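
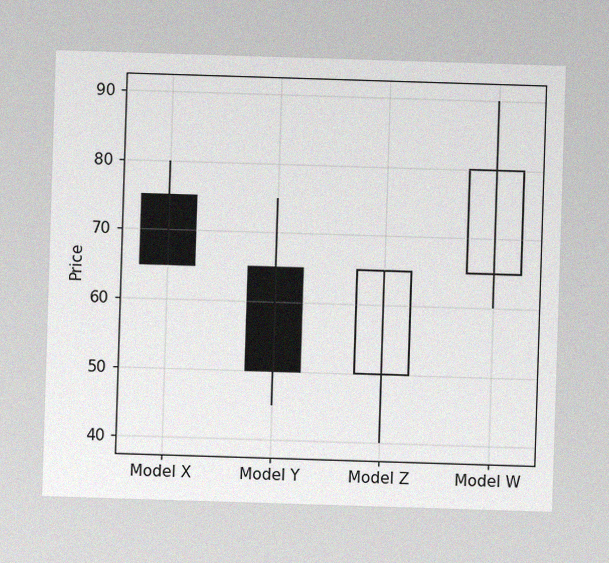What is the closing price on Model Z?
The image has some photo noise and uneven lighting. The Model Z candle closes at 65.

65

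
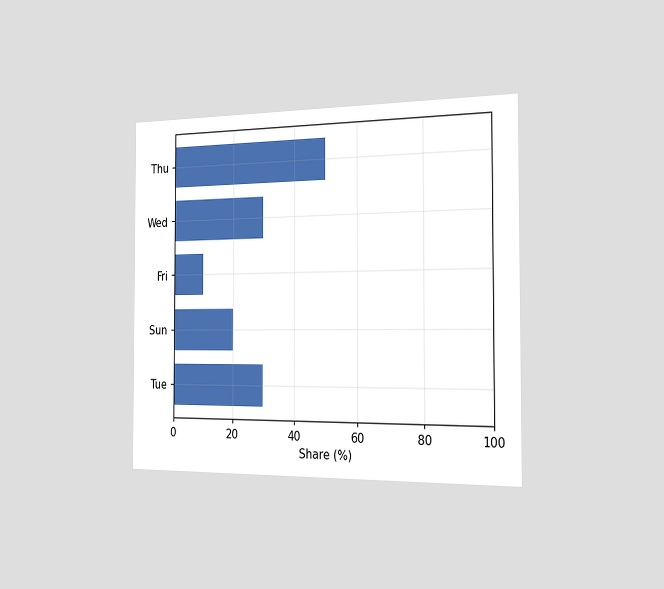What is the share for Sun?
20%

The chart is viewed slightly from the right. Reading along the chart's x-axis, the Sun bar reaches 20%.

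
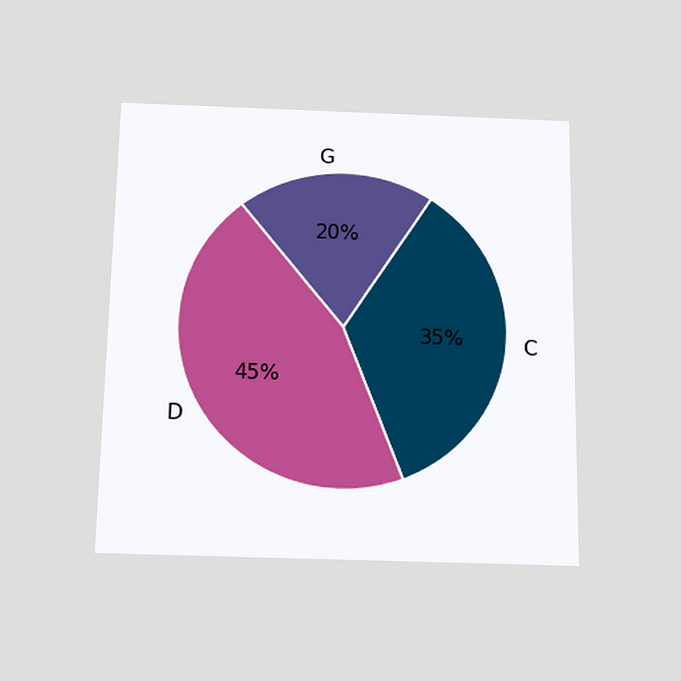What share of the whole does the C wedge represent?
35%

The chart is viewed slightly from below. The C slice takes up 35% of the pie.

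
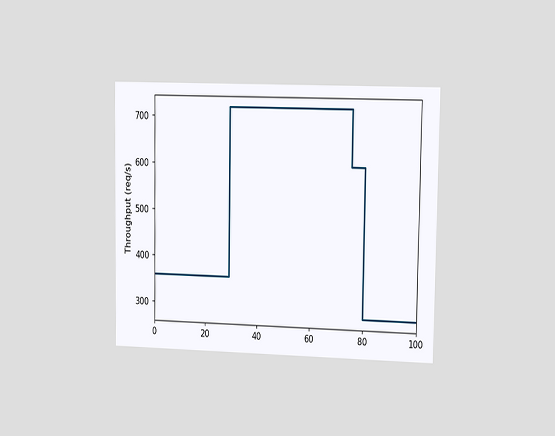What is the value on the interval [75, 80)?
600req/s

The chart is viewed slightly from the right. On [75, 80) the step sits at 600req/s.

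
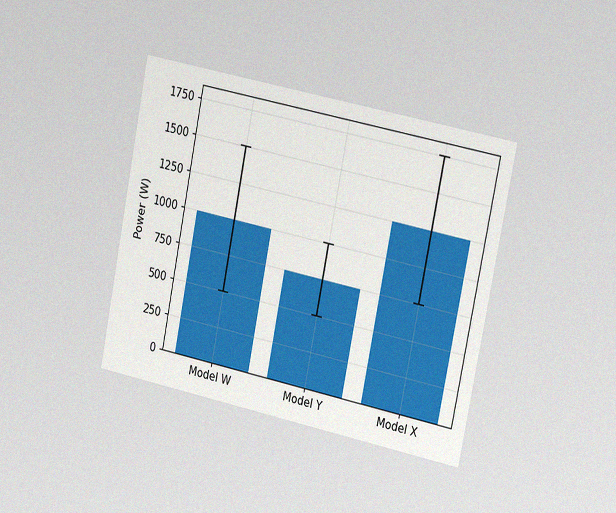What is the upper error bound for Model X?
The chart is tilted about 11° clockwise and viewed slightly from the right, with some photo noise. The Model X bar's upper whisker reaches 1750W.

1750W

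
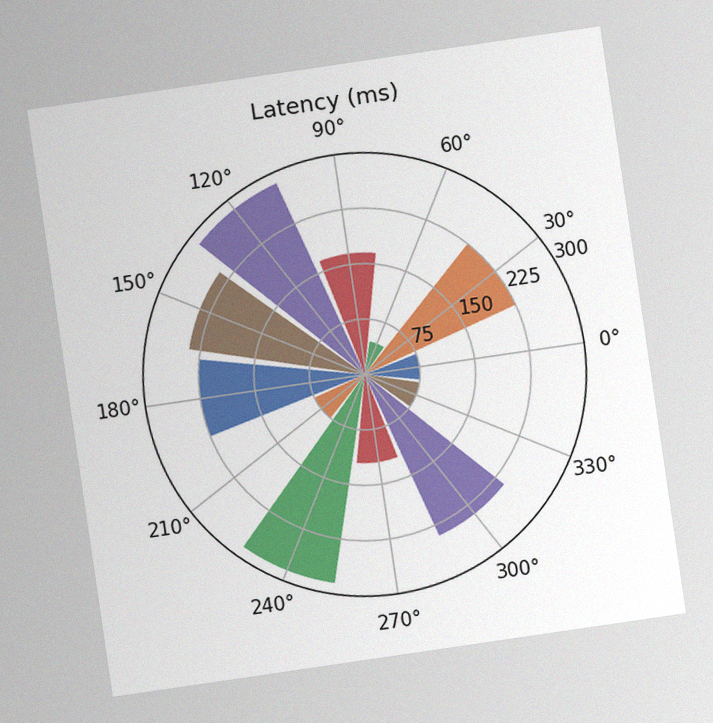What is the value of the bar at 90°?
165ms

The chart is tilted about 8° counter-clockwise, with some photo noise. The bar at 90° reaches 165ms on the radial axis.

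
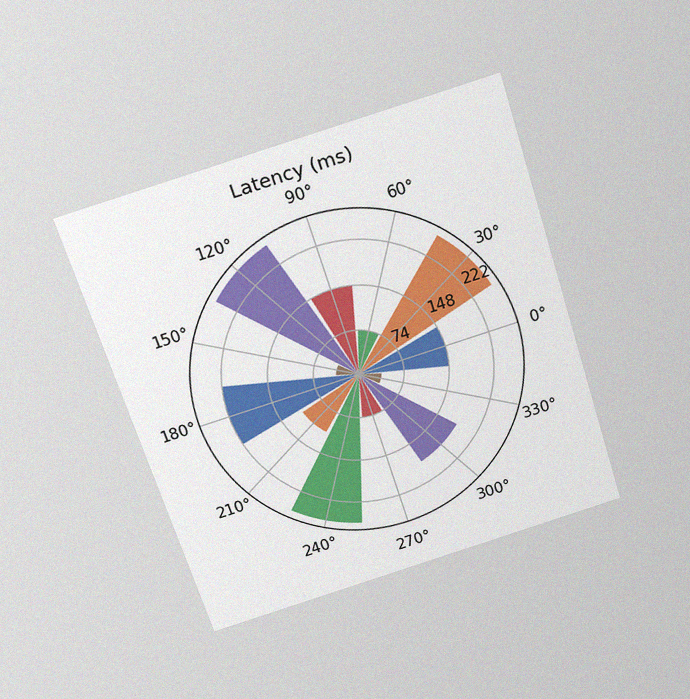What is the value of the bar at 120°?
259ms

The chart is tilted about 18° counter-clockwise and viewed slightly from above, with some photo noise. The bar at 120° reaches 259ms on the radial axis.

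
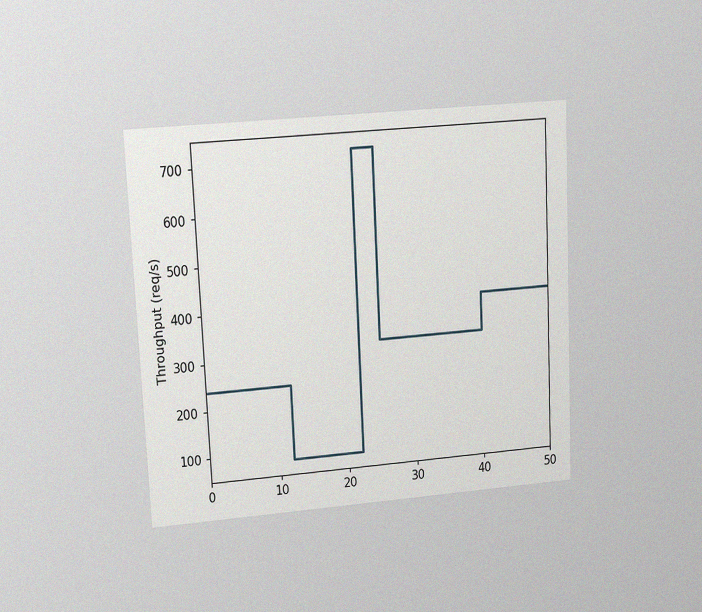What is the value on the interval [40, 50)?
400req/s

The chart is tilted about 3° counter-clockwise and viewed at a slight angle, with some photo noise. On [40, 50) the step sits at 400req/s.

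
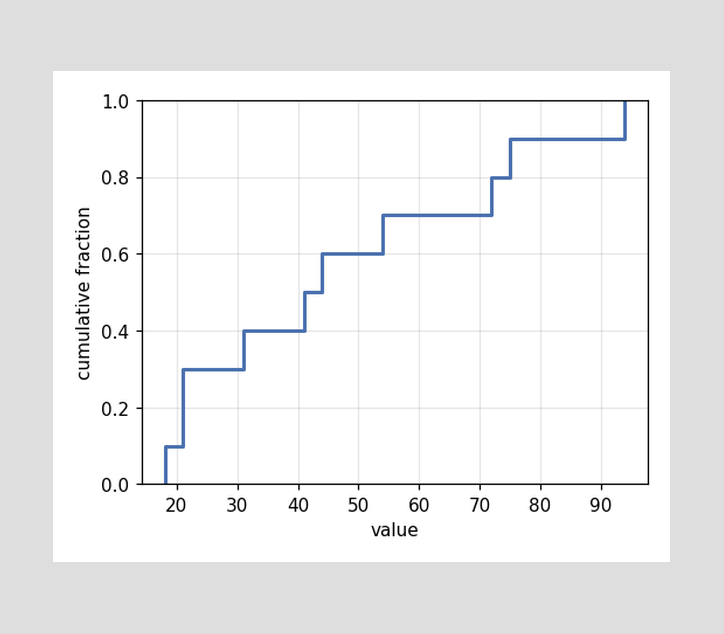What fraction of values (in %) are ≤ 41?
50%

At x=41 the ECDF step is at 50%.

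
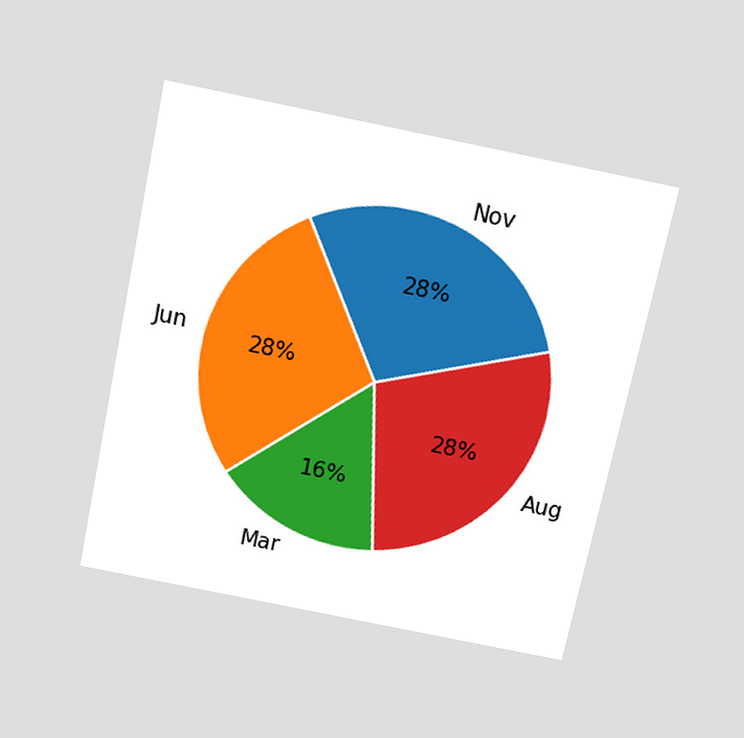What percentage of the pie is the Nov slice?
28%

The chart is tilted about 12° clockwise and viewed slightly from above. The Nov slice takes up 28% of the pie.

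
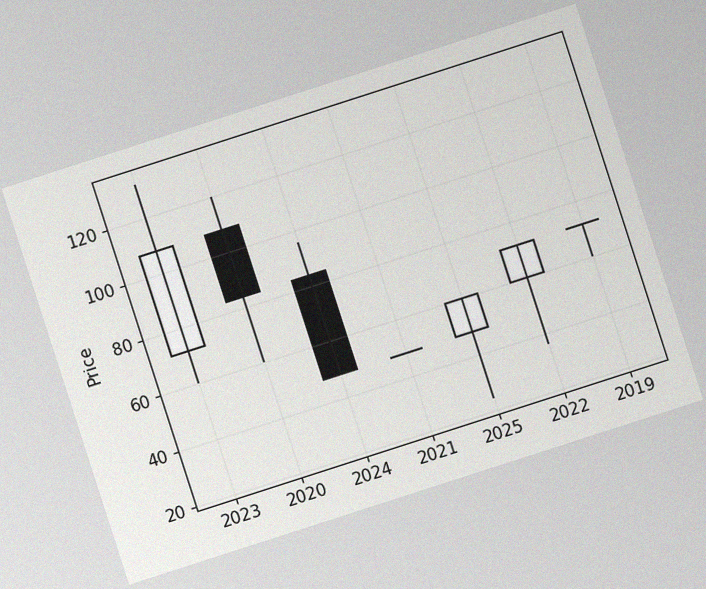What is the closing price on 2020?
84

The chart is tilted about 18° counter-clockwise, with some photo noise. The 2020 candle closes at 84.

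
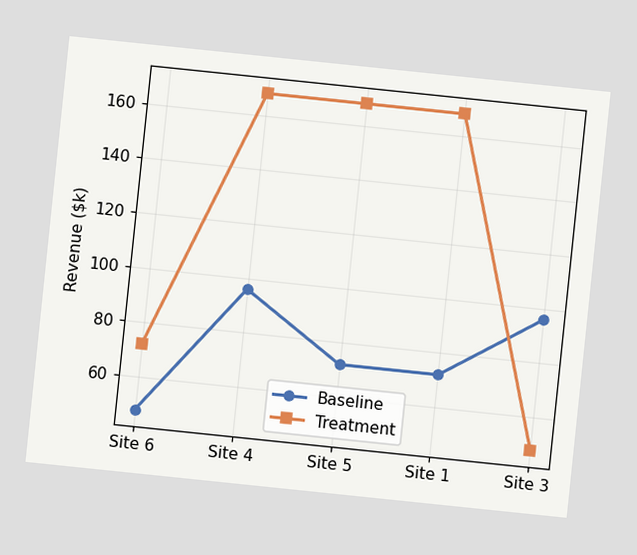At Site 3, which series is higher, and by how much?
The chart is tilted about 6° clockwise. At Site 3, Baseline sits above the other line by $48k.

Baseline, by $48k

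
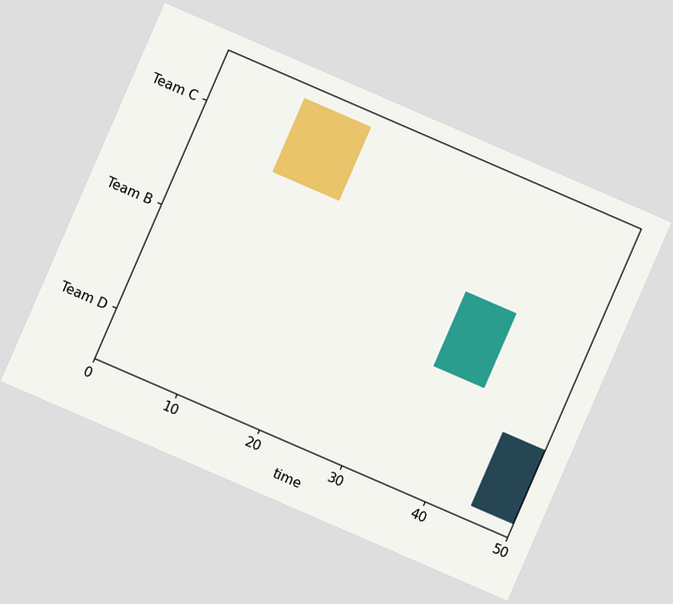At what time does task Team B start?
The chart is tilted about 23° clockwise. The Team B bar begins at t=35.

35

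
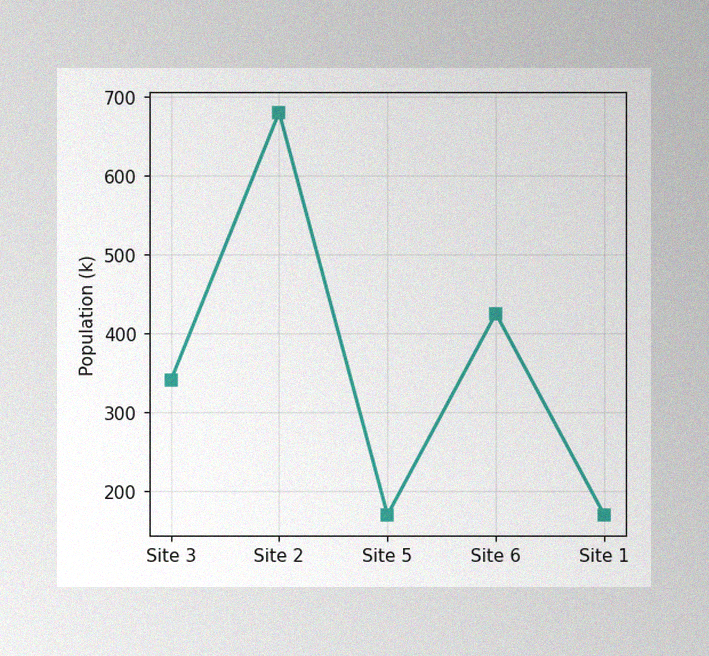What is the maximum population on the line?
The image has some photo noise and uneven lighting. The highest point is at Site 2, and reading across to the y-axis gives 680k.

680k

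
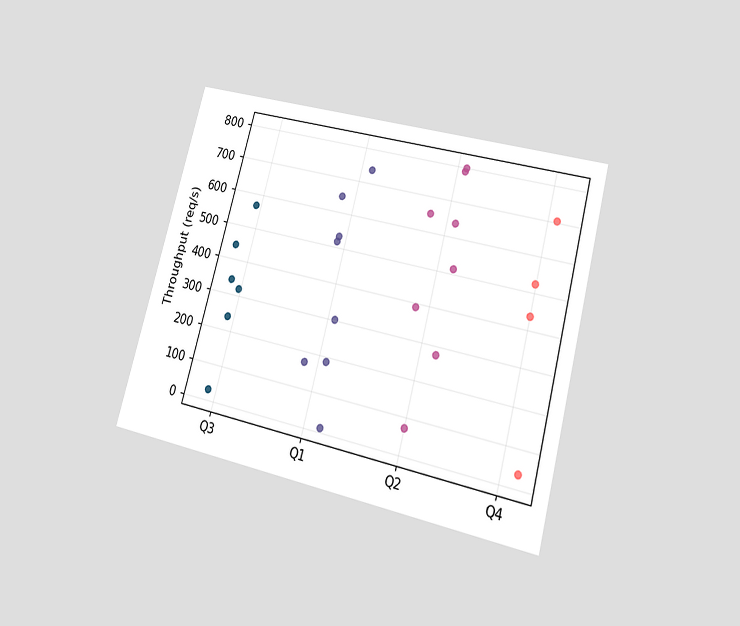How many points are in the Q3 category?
6

The chart is tilted about 15° clockwise and viewed at a slight angle. Counting the markers in the Q3 column gives 6.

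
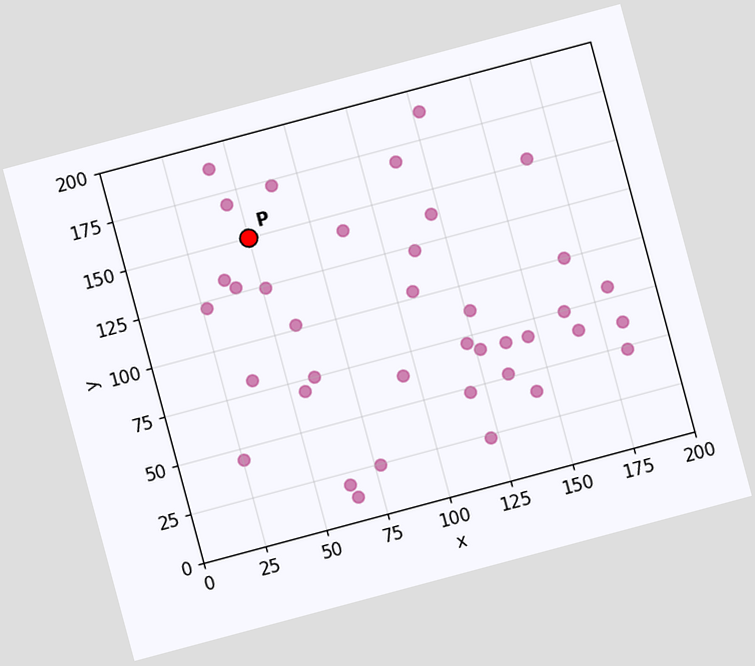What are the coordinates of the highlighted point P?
(50, 150)

The chart is tilted about 15° counter-clockwise. Following the gridlines from P to each axis, P sits at (50, 150).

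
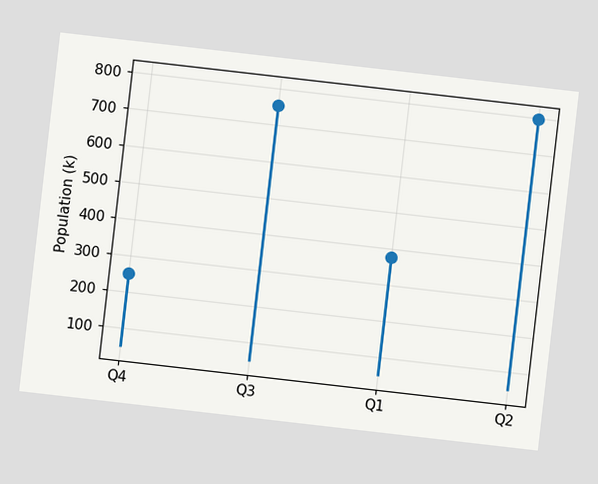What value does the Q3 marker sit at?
The chart is tilted about 7° clockwise. The Q3 marker sits at 756k.

756k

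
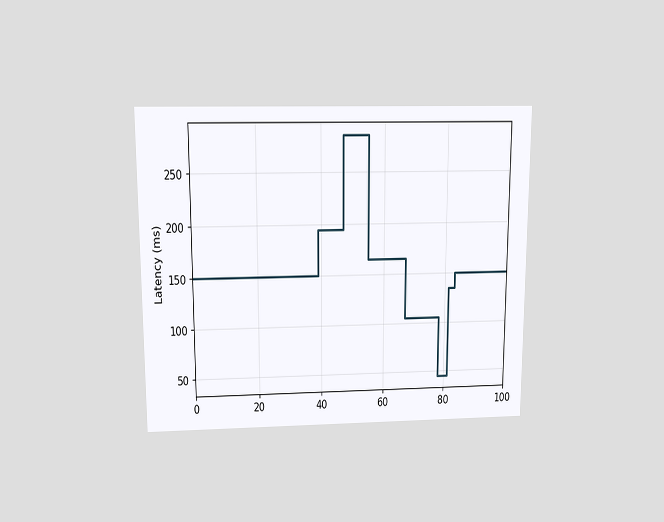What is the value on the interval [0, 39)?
150ms

The chart is viewed slightly from above. On [0, 39) the step sits at 150ms.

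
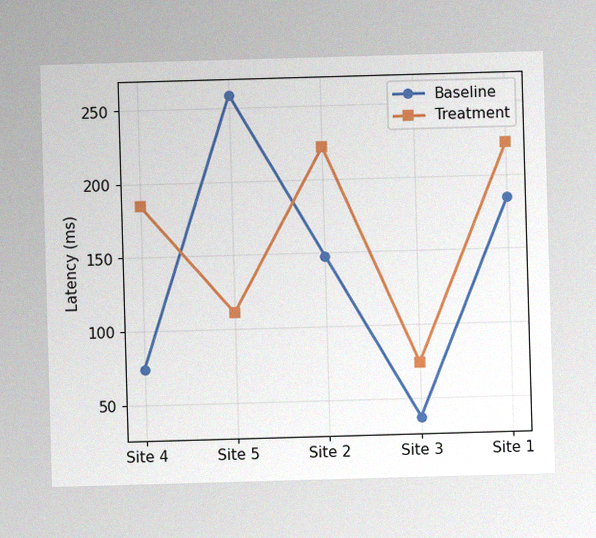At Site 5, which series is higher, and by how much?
Baseline, by 148ms

The image has some photo noise and uneven lighting. At Site 5, Baseline sits above the other line by 148ms.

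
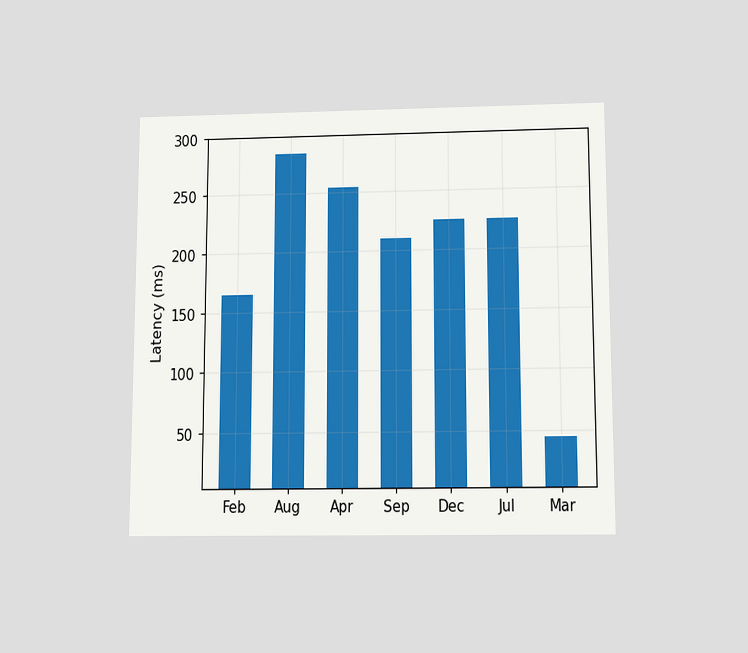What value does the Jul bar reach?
225ms

The chart is viewed slightly from below. Reading along the chart's y-axis, the Jul bar reaches 225ms.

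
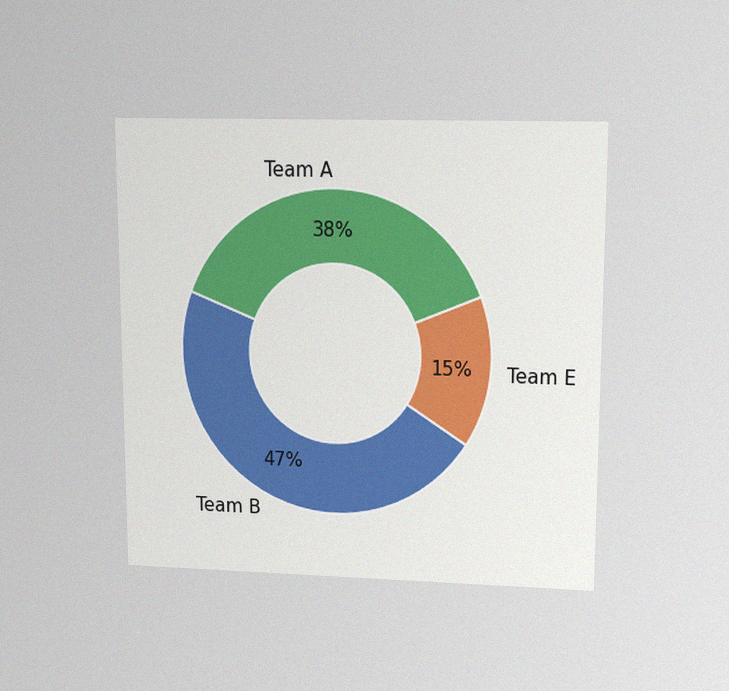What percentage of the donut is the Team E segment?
15%

The chart is viewed at a slight angle, with some photo noise. The Team E segment takes up 15% of the ring.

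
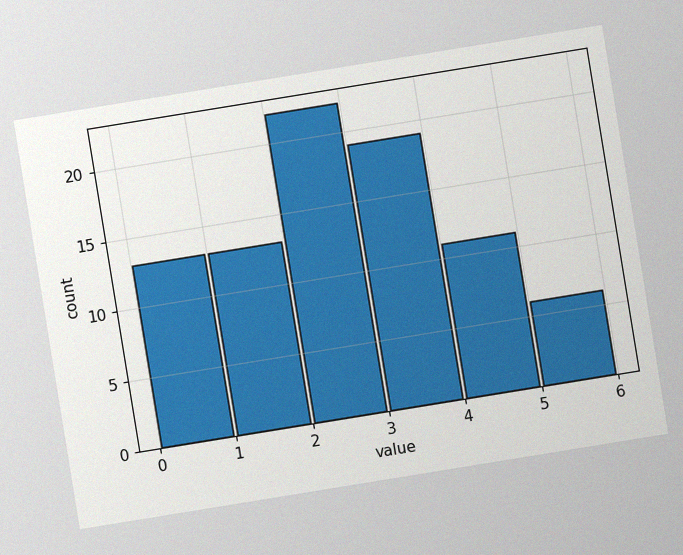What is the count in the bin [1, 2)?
13

The chart is tilted about 9° counter-clockwise, with some photo noise. The [1, 2) bin has height 13.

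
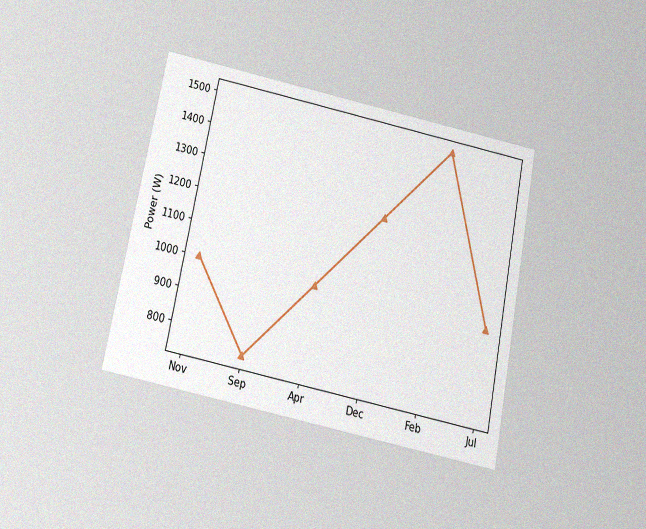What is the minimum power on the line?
750W

The chart is tilted about 11° clockwise and viewed slightly from below, with some photo noise. The lowest point is at Sep, and reading across to the y-axis gives 750W.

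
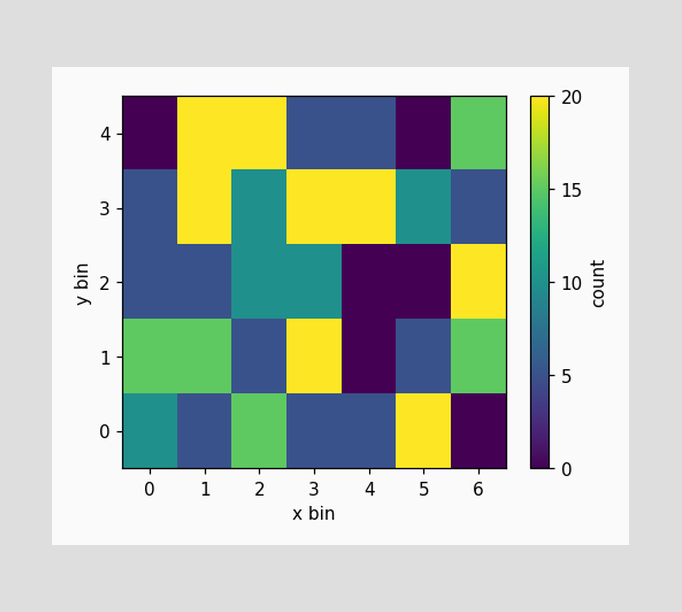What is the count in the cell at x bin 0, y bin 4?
0

Matching the cell (0, 4) against the colorbar gives 0.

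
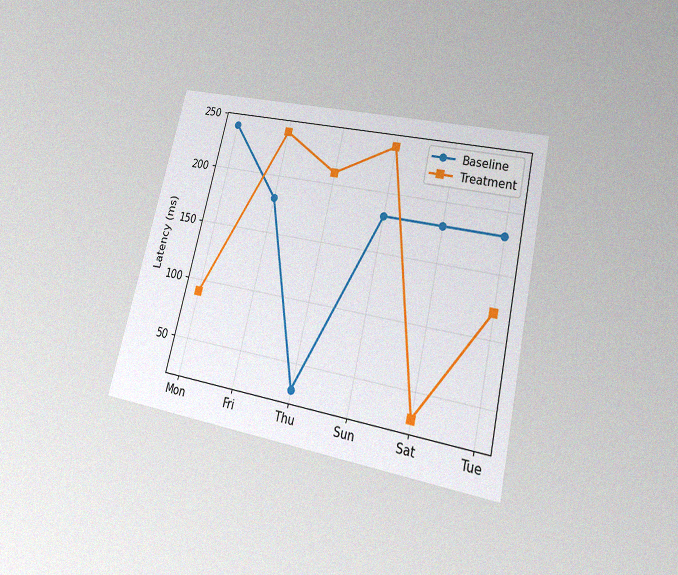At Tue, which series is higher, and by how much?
Baseline, by 60ms

The chart is tilted about 13° clockwise and viewed at a slight angle, with some photo noise. At Tue, Baseline sits above the other line by 60ms.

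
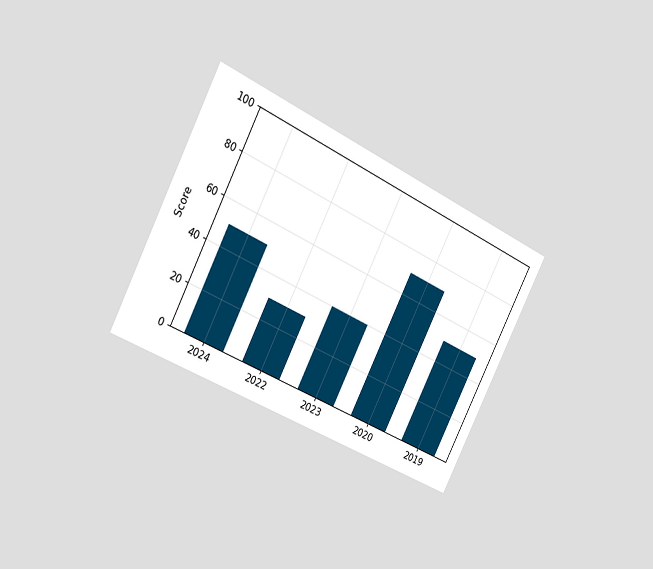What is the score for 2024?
The chart is tilted about 27° clockwise and viewed slightly from the left. Reading along the chart's y-axis, the 2024 bar reaches 50.

50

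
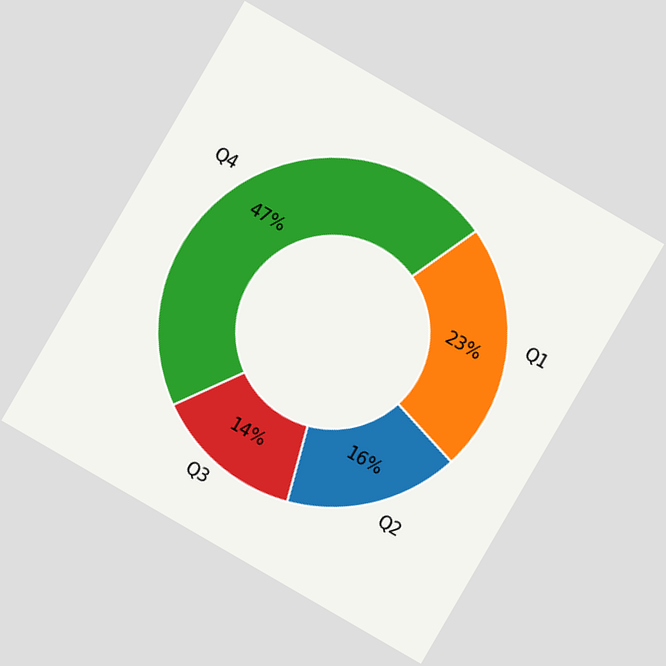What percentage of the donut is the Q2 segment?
16%

The chart is tilted about 30° clockwise. The Q2 segment takes up 16% of the ring.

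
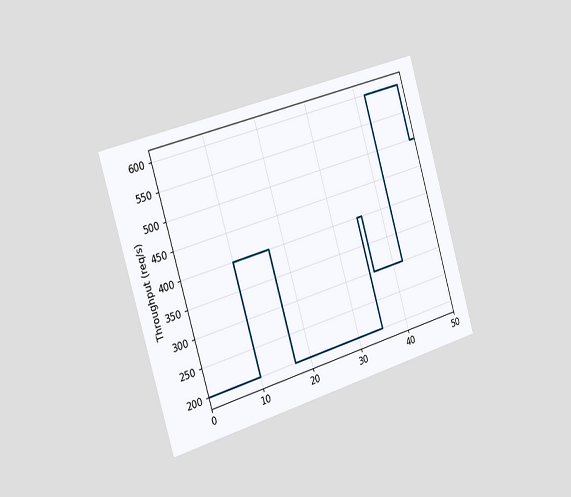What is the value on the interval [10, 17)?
400req/s

The chart is tilted about 16° counter-clockwise and viewed slightly from the left. On [10, 17) the step sits at 400req/s.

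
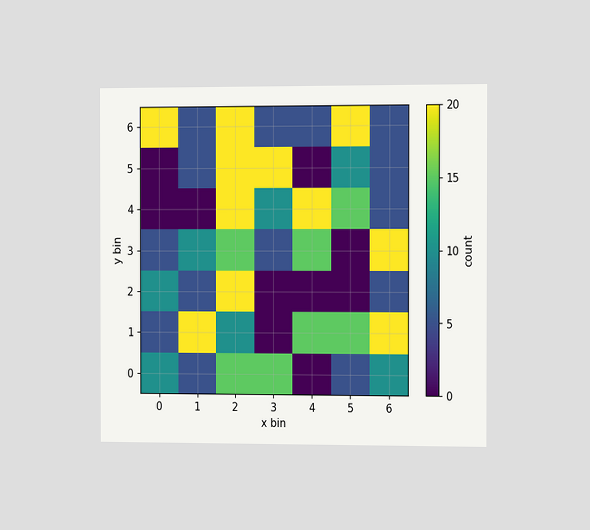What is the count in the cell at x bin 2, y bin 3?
15

The chart is viewed slightly from the right. Matching the cell (2, 3) against the colorbar gives 15.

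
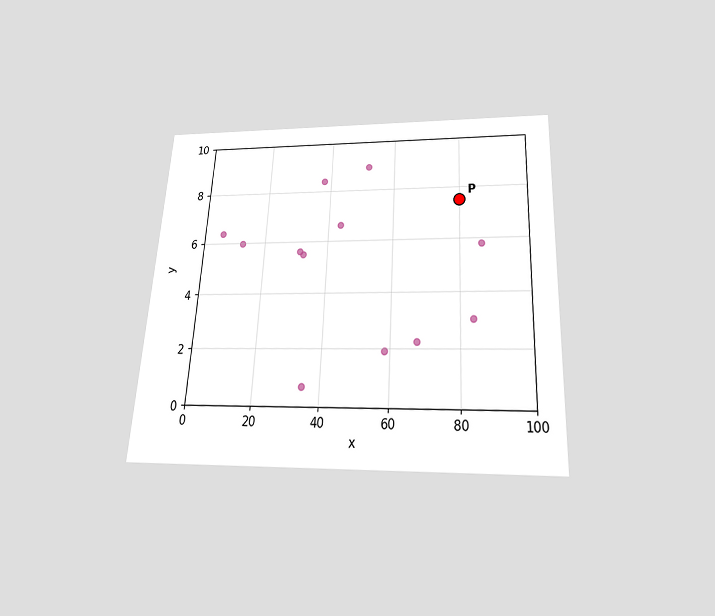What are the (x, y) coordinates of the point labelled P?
(80, 7.5)

The chart is tilted about 3° clockwise and viewed slightly from below. Following the gridlines from P to each axis, P sits at (80, 7.5).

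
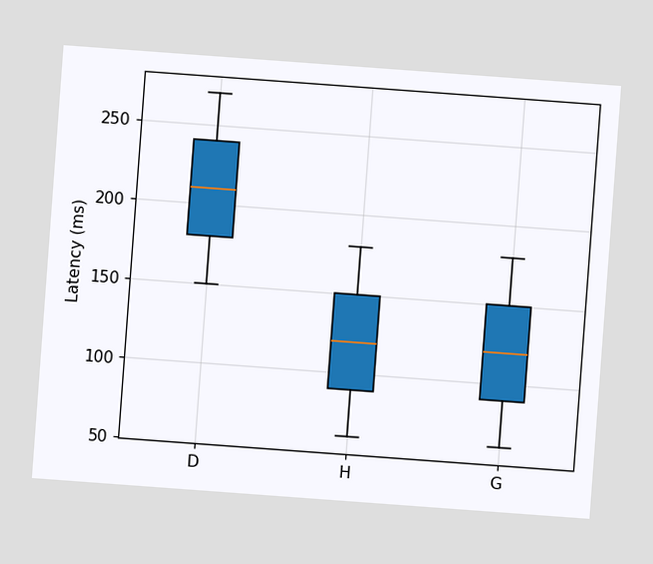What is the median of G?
120ms

The chart is tilted about 4° clockwise. The median line in the G box sits at 120ms.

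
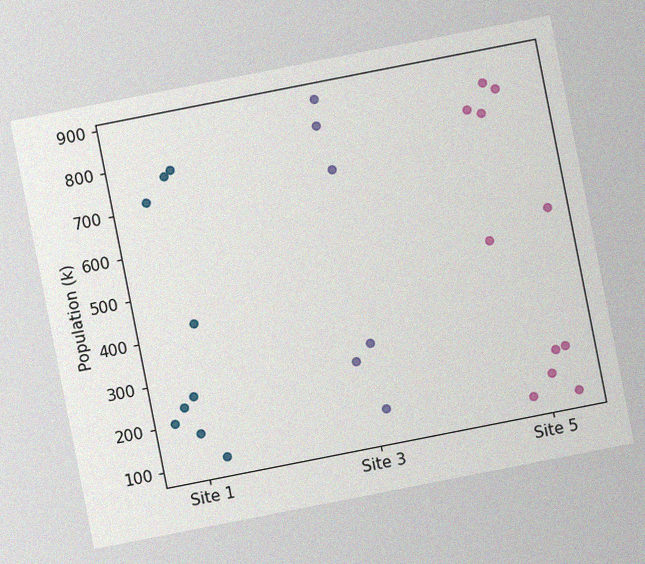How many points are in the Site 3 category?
6

The chart is tilted about 11° counter-clockwise, with some photo noise. Counting the markers in the Site 3 column gives 6.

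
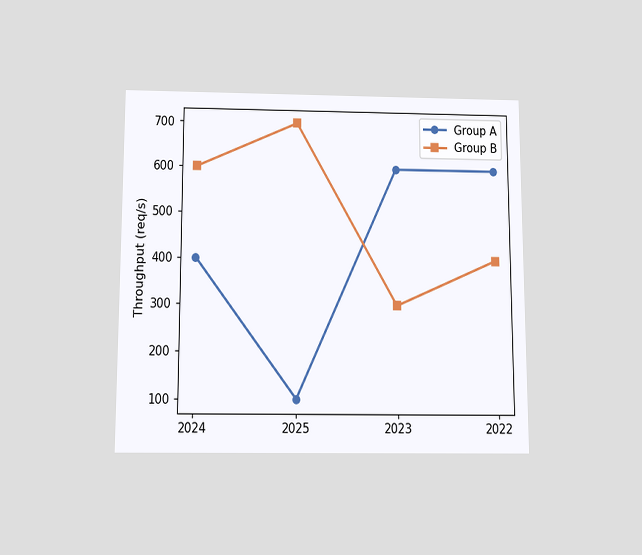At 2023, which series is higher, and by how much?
Group A, by 300req/s

The chart is viewed slightly from below. At 2023, Group A sits above the other line by 300req/s.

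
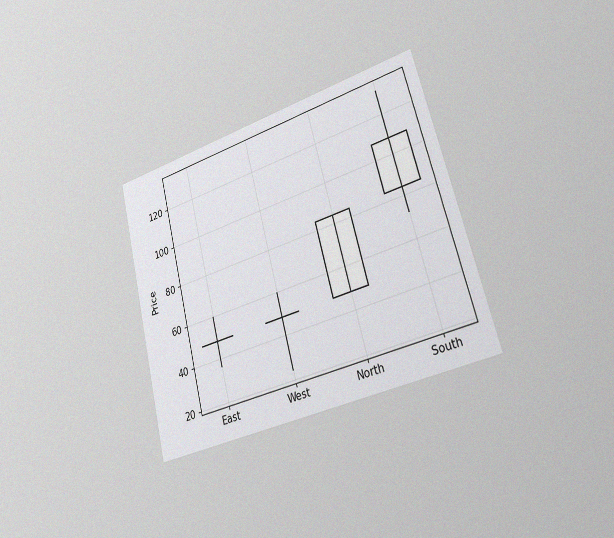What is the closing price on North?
The chart is tilted about 14° counter-clockwise and viewed slightly from the right, with some photo noise. The North candle closes at 84.

84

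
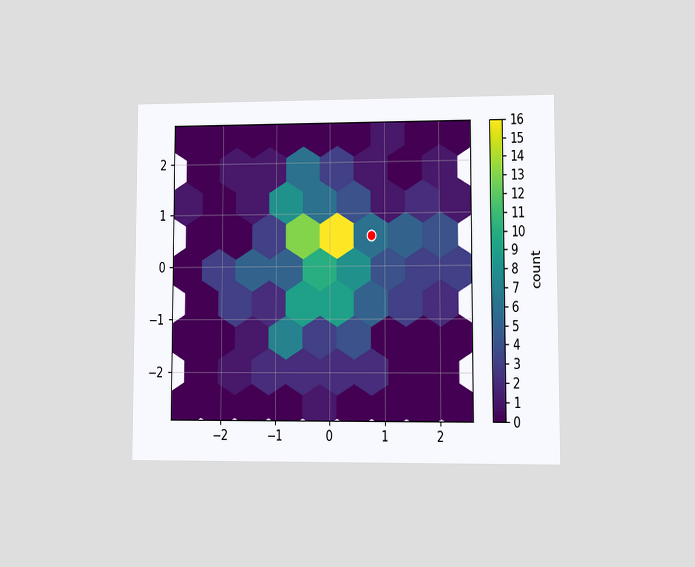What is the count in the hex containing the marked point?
6

The chart is viewed at a slight angle. The marked hex reads 6 on the colorbar.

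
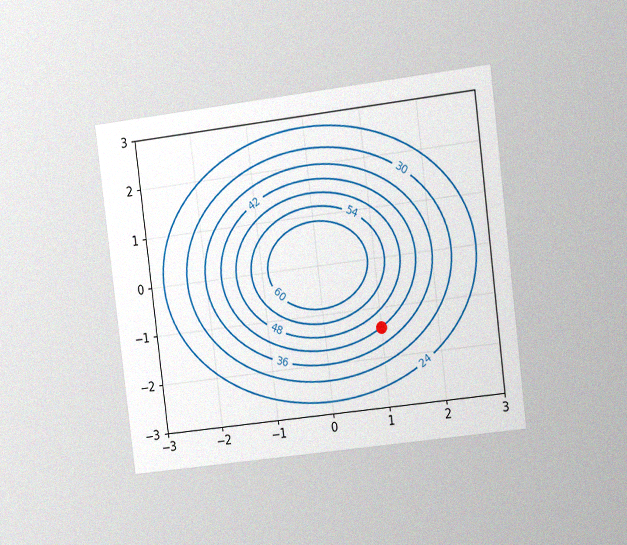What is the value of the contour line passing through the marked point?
42

The chart is tilted about 7° counter-clockwise and viewed slightly from the right, with some photo noise. The marked point sits on the contour labelled 42.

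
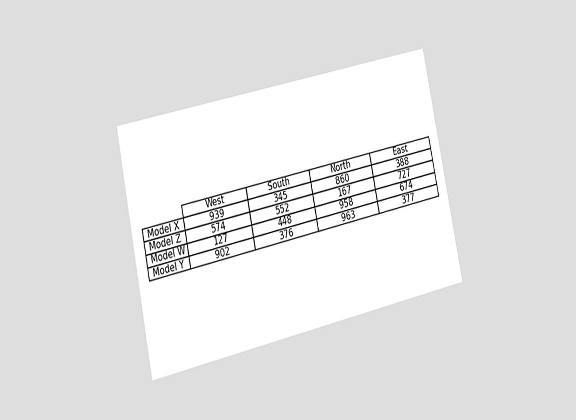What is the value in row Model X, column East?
388

The chart is tilted about 12° counter-clockwise and viewed at a slight angle. The (Model X, East) cell reads 388.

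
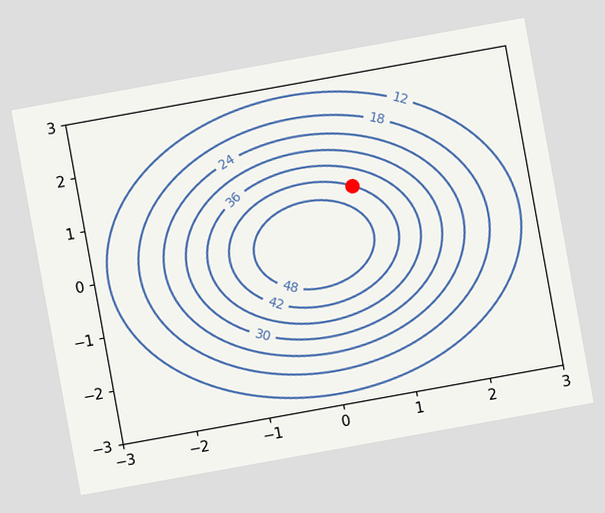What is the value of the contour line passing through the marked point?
The chart is tilted about 10° counter-clockwise. The marked point sits on the contour labelled 42.

42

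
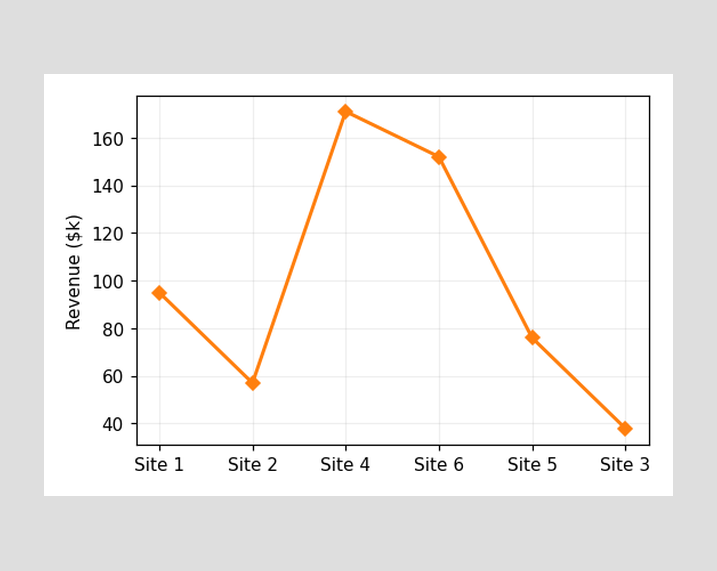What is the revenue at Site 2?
$57k

At Site 2, the line is at $57k.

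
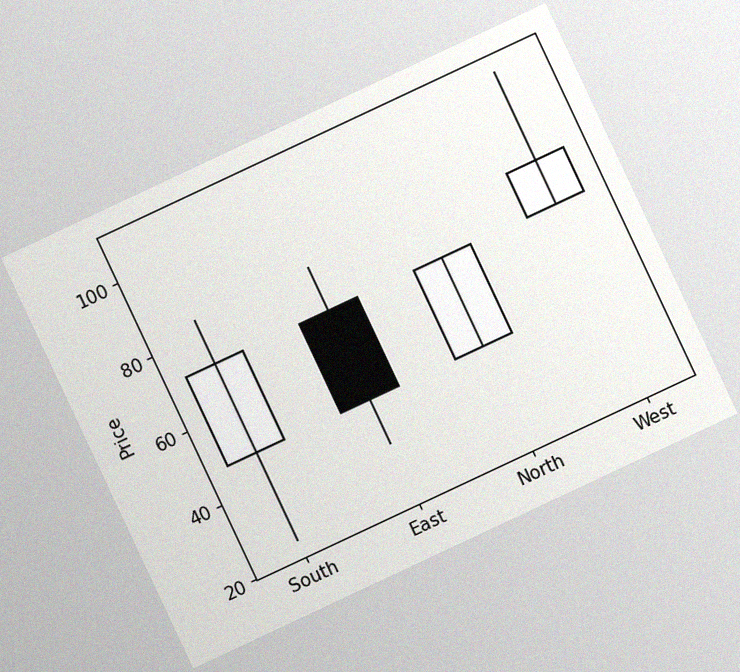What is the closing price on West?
84

The chart is tilted about 25° counter-clockwise, with some photo noise. The West candle closes at 84.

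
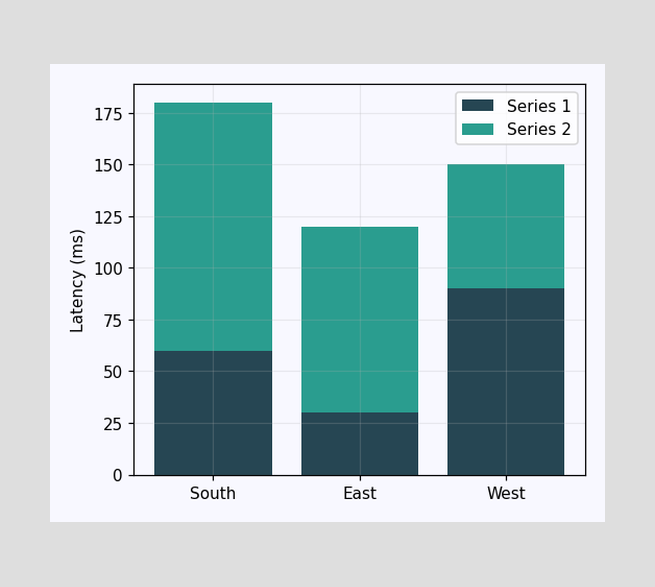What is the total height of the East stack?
The East stack's top reaches 120ms on the y-axis.

120ms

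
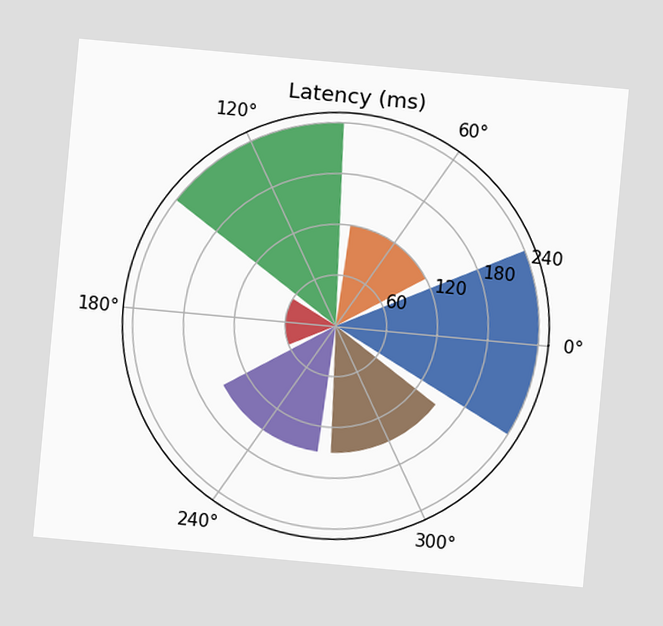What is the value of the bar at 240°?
150ms

The chart is tilted about 5° clockwise. The bar at 240° reaches 150ms on the radial axis.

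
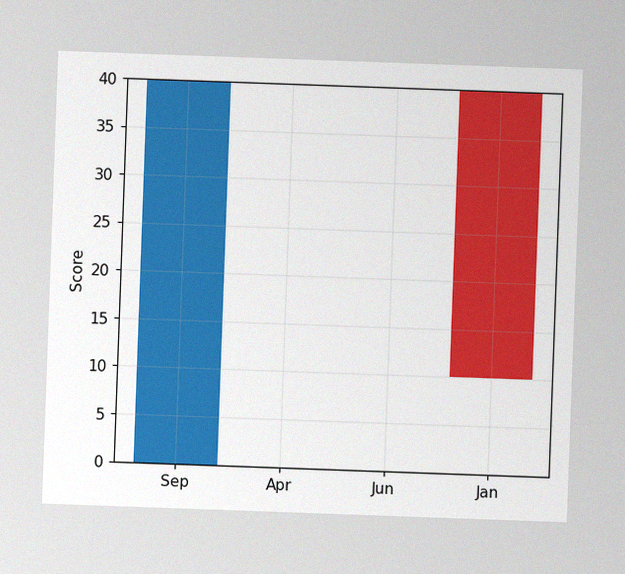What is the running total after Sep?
40

The chart is tilted about 2° clockwise, with some photo noise. After Sep the running total reaches 40.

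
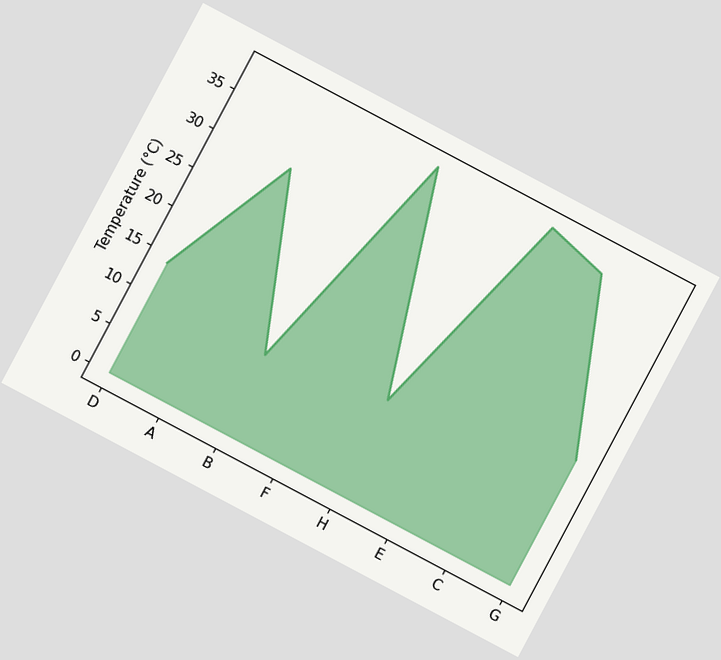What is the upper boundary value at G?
The chart is tilted about 28° clockwise. At G the upper boundary is at 16°C.

16°C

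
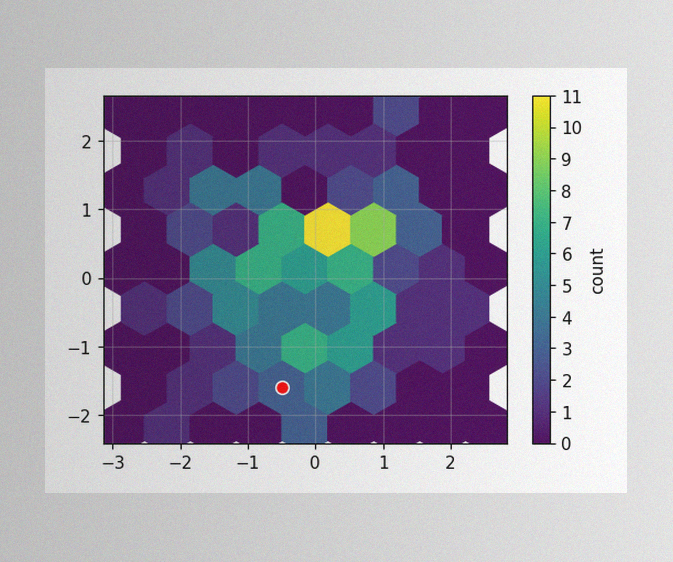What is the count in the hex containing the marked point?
3

The image has some photo noise and uneven lighting. The marked hex reads 3 on the colorbar.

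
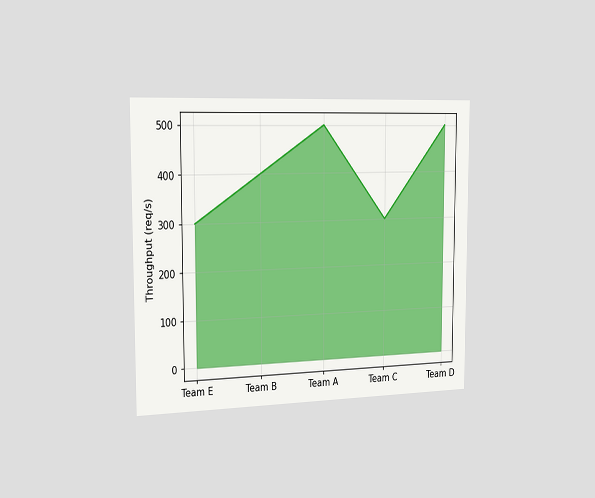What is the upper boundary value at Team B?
The chart is viewed slightly from the left. At Team B the upper boundary is at 400req/s.

400req/s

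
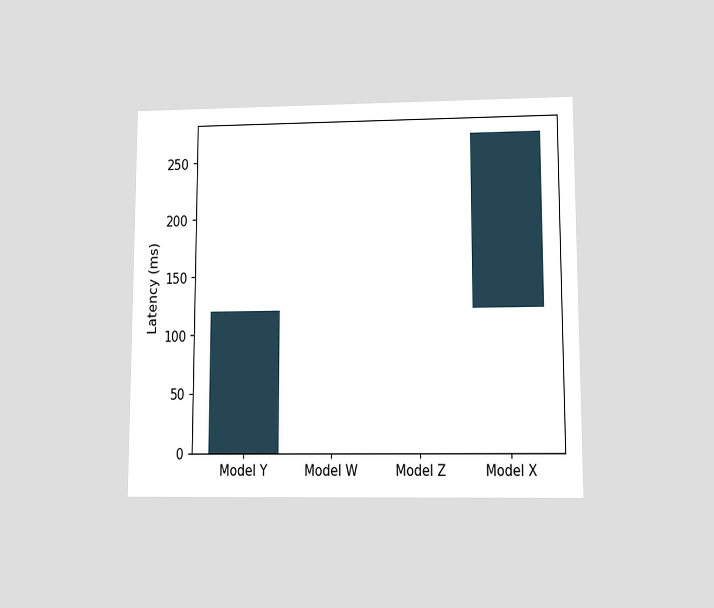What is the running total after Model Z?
120ms

The chart is viewed at a slight angle. After Model Z the running total reaches 120ms.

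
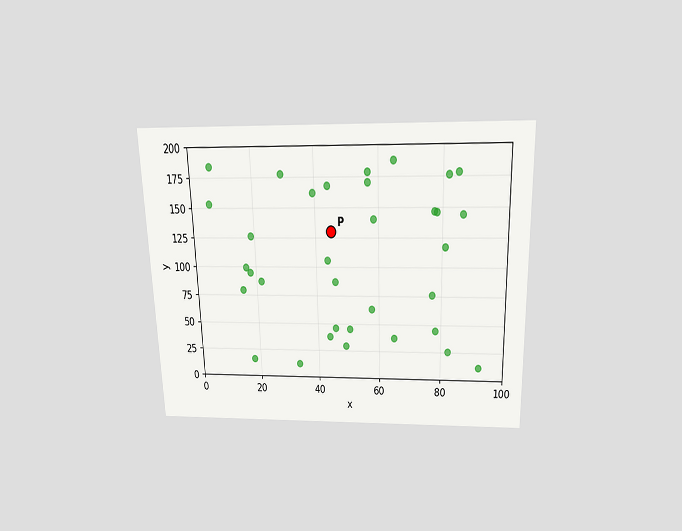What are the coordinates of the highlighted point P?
The chart is viewed slightly from above. Following the gridlines from P to each axis, P sits at (45, 130).

(45, 130)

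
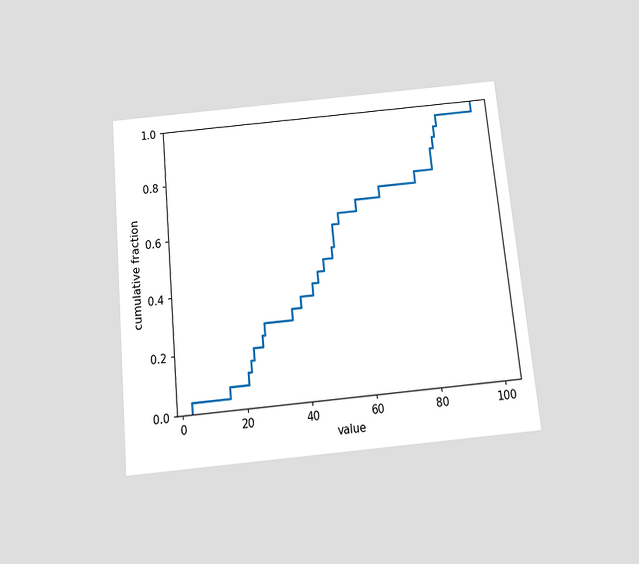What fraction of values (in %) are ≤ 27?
28%

The chart is tilted about 5° counter-clockwise and viewed slightly from below. At x=27 the ECDF step is at 28%.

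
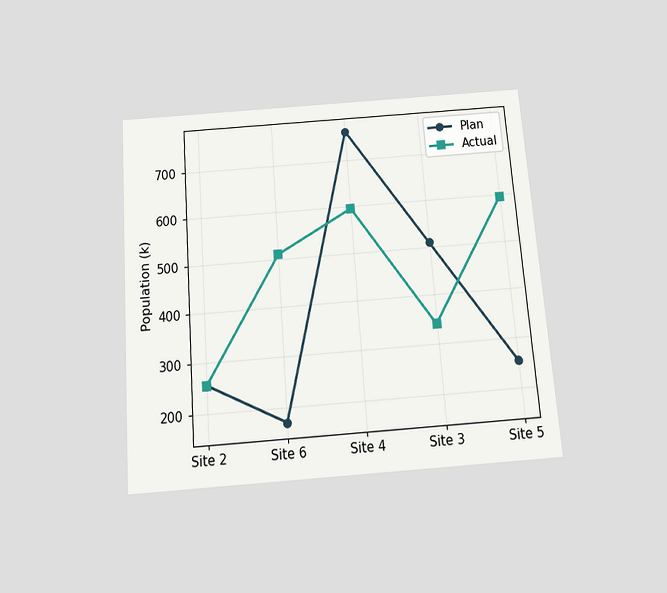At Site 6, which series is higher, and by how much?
The chart is tilted about 4° counter-clockwise and viewed slightly from below. At Site 6, Actual sits above the other line by 340k.

Actual, by 340k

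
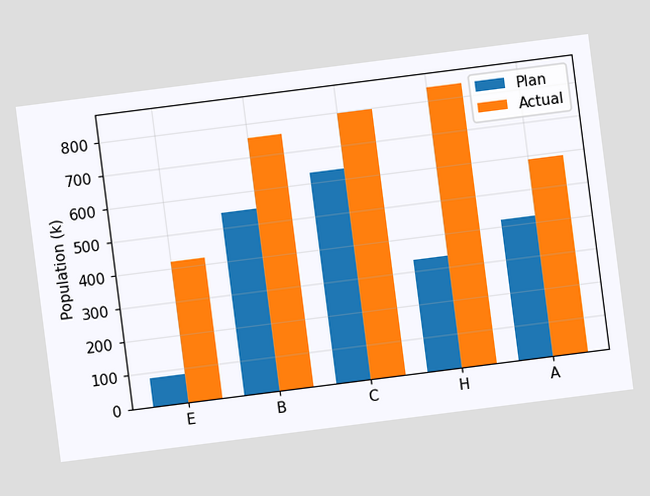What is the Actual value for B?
756k

The chart is tilted about 7° counter-clockwise. The Actual bar at B reaches 756k on the y-axis.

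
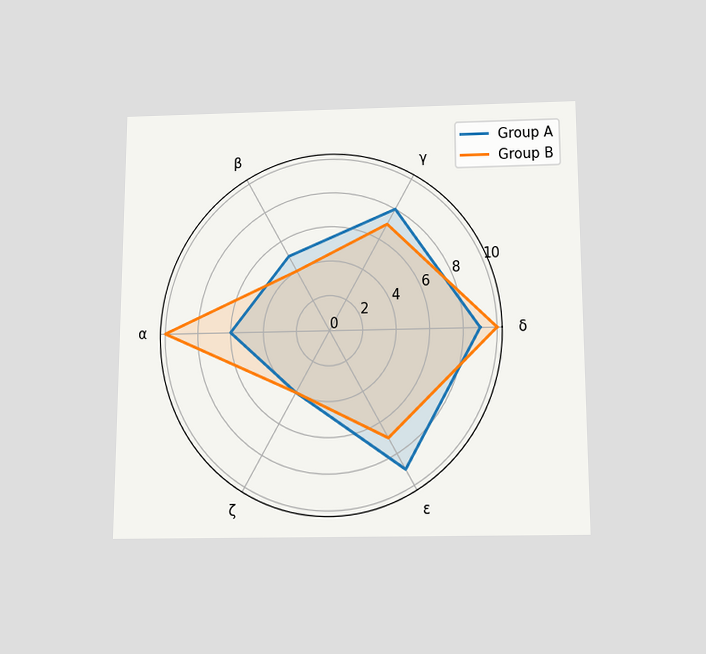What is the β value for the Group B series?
The chart is viewed slightly from below. On the β axis, Group B reaches 4.

4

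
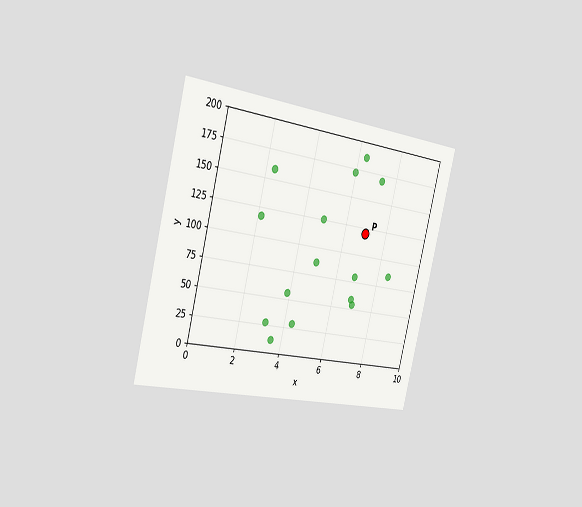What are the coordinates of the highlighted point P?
(7, 120)

The chart is tilted about 14° clockwise and viewed slightly from the left. Following the gridlines from P to each axis, P sits at (7, 120).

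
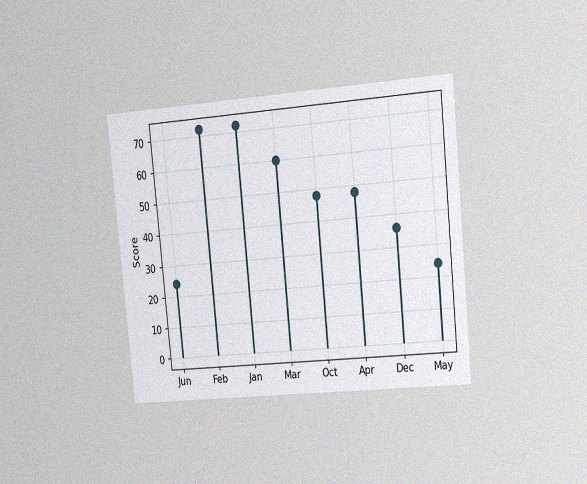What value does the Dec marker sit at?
36

The chart is tilted about 6° counter-clockwise and viewed slightly from the right, with some photo noise. The Dec marker sits at 36.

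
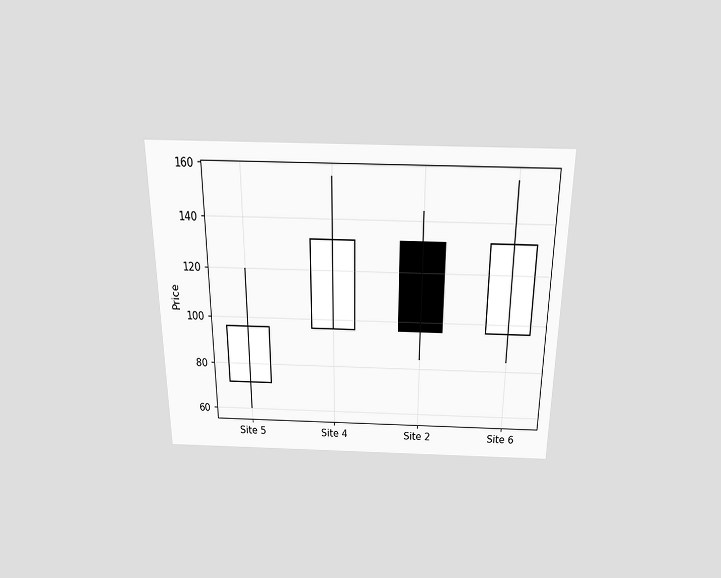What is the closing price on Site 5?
The chart is viewed slightly from above. The Site 5 candle closes at 96.

96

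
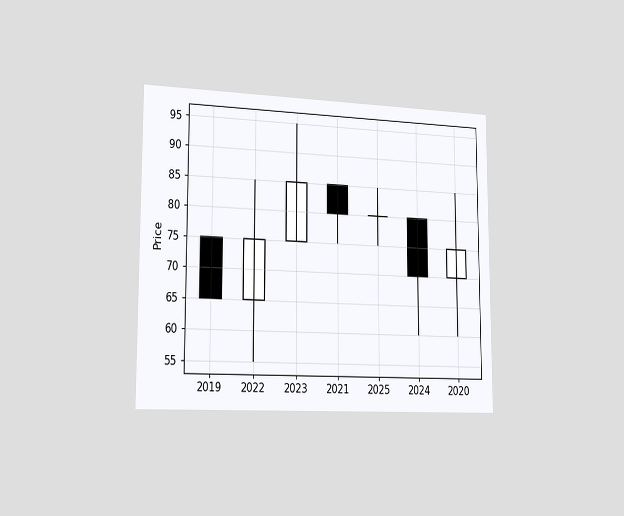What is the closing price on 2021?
80

The chart is viewed slightly from the left. The 2021 candle closes at 80.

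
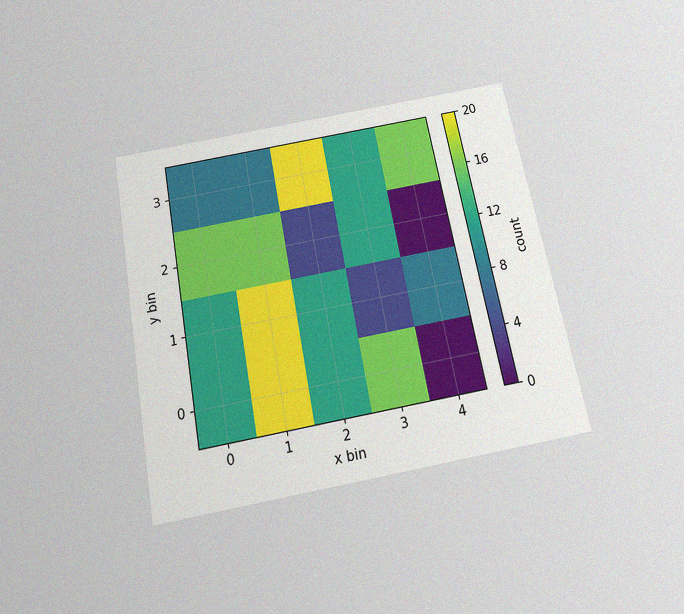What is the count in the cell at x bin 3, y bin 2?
The chart is tilted about 11° counter-clockwise and viewed slightly from below, with some photo noise. Matching the cell (3, 2) against the colorbar gives 12.

12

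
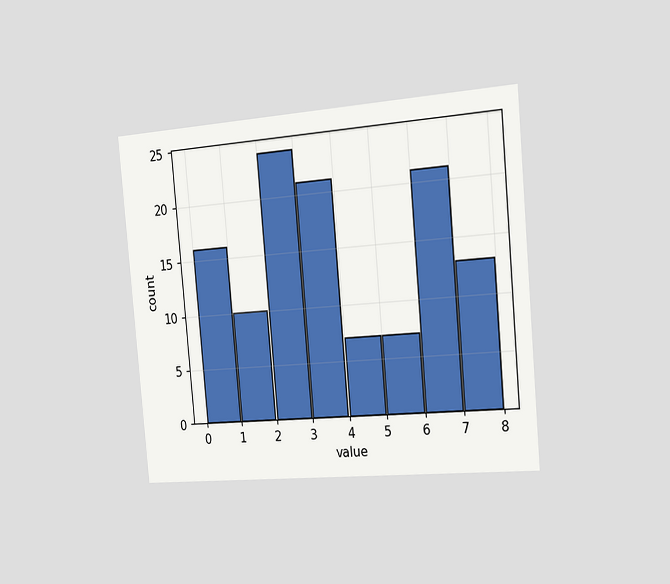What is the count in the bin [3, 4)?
21

The chart is tilted about 5° counter-clockwise and viewed slightly from the right. The [3, 4) bin has height 21.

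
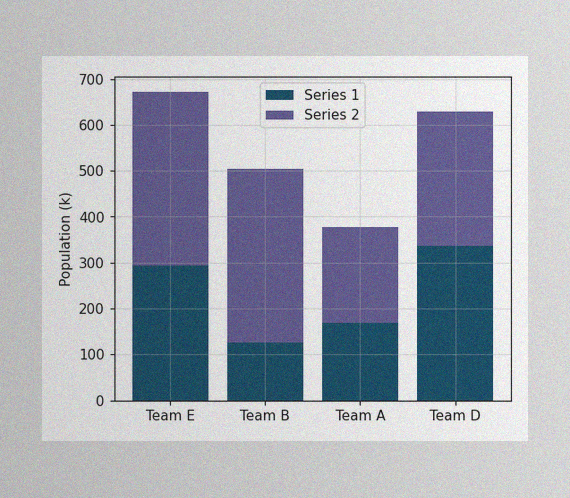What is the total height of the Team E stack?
672k

The image has some photo noise and uneven lighting. The Team E stack's top reaches 672k on the y-axis.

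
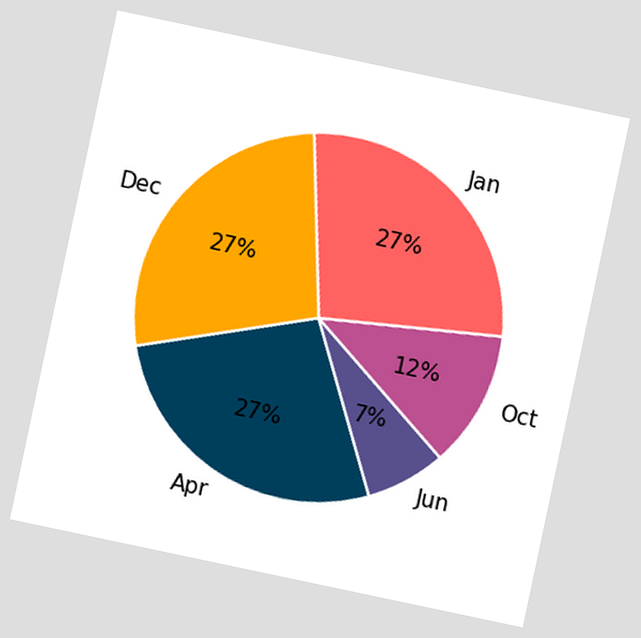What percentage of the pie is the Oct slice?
12%

The chart is tilted about 12° clockwise. The Oct slice takes up 12% of the pie.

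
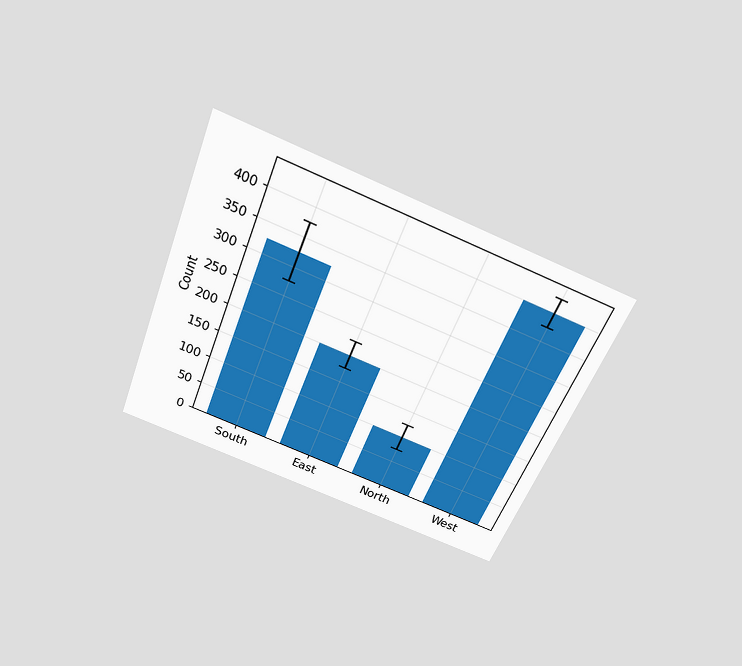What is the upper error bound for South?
375

The chart is tilted about 22° clockwise and viewed slightly from above. The South bar's upper whisker reaches 375.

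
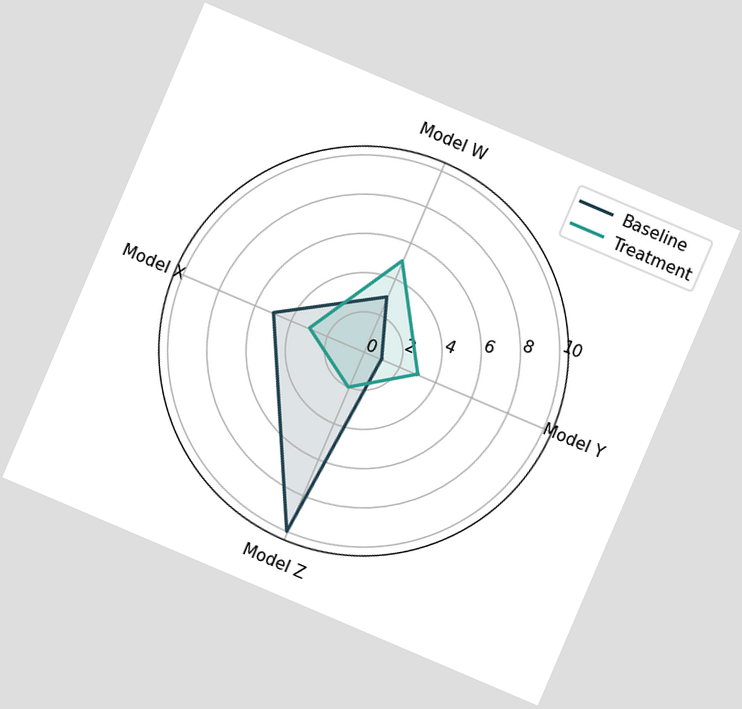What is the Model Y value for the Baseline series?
1

The chart is tilted about 23° clockwise. On the Model Y axis, Baseline reaches 1.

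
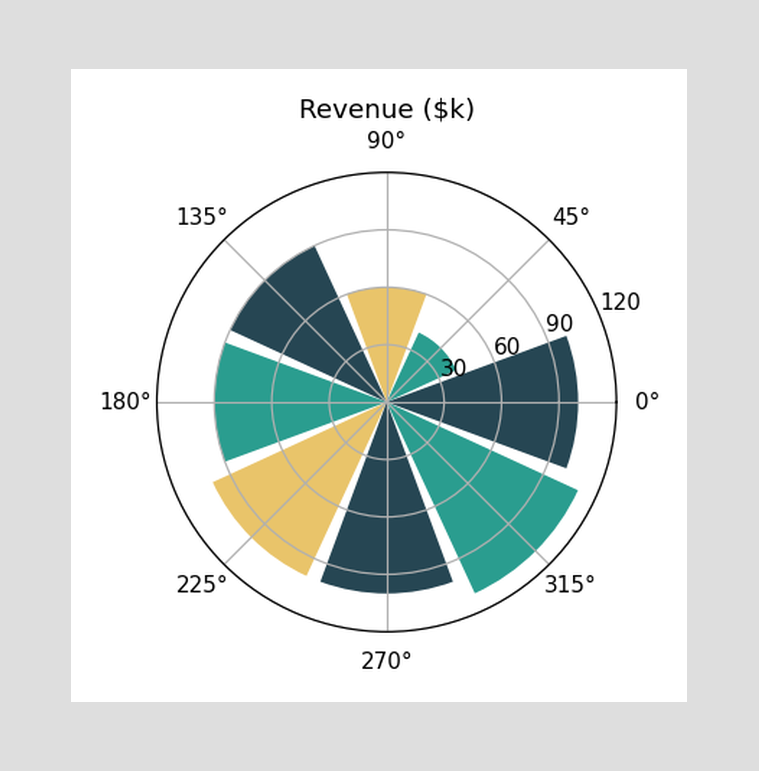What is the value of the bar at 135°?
The bar at 135° reaches $90k on the radial axis.

$90k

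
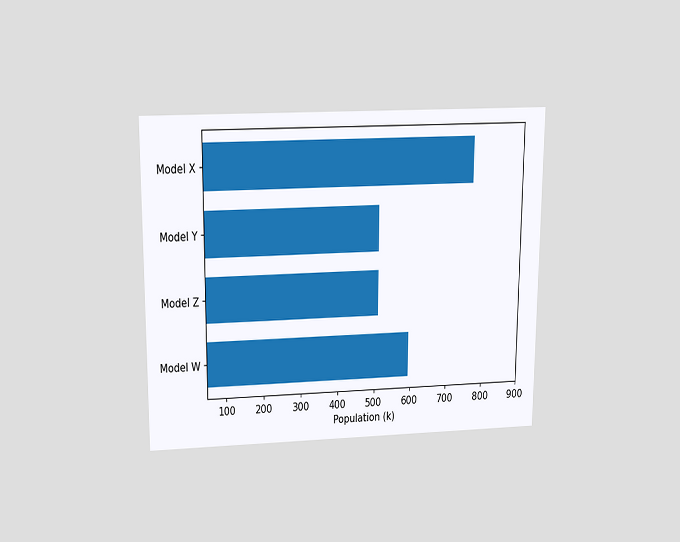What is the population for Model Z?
510k

The chart is viewed slightly from above. Reading along the chart's x-axis, the Model Z bar reaches 510k.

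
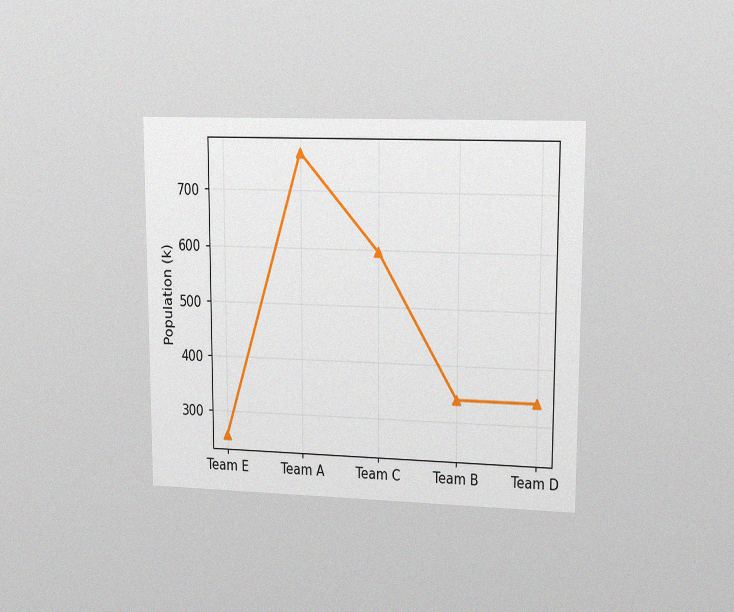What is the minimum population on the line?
The chart is viewed at a slight angle, with some photo noise. The lowest point is at Team E, and reading across to the y-axis gives 255k.

255k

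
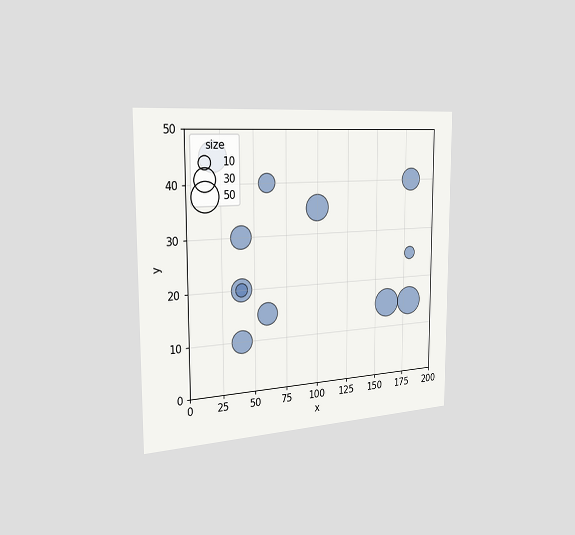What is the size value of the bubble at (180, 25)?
The chart is viewed slightly from the left. Matching the bubble at (180, 25) against the size legend gives 10.

10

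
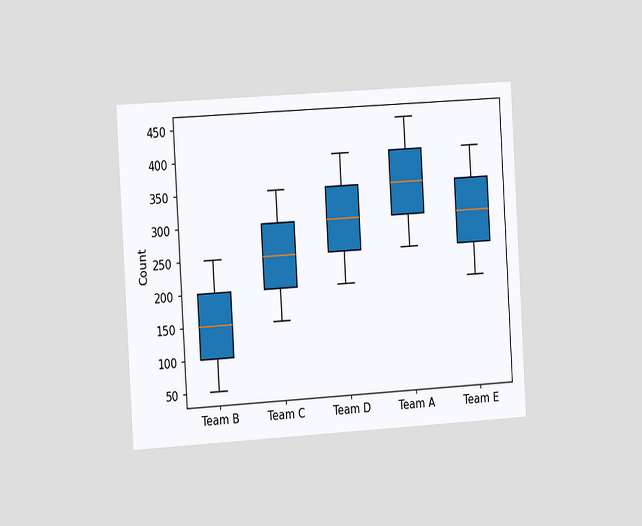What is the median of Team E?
300

The chart is tilted about 3° counter-clockwise and viewed slightly from the left. The median line in the Team E box sits at 300.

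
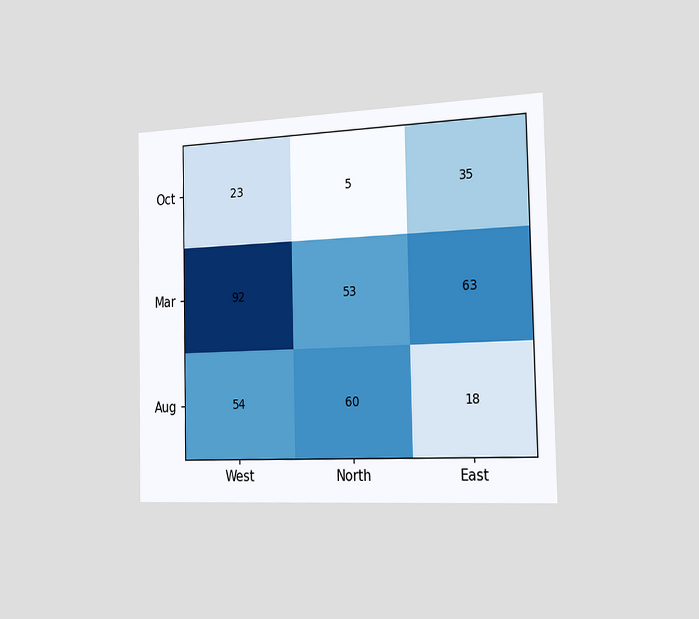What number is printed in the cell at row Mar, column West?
The chart is viewed slightly from the right. The (Mar, West) cell reads 92.

92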